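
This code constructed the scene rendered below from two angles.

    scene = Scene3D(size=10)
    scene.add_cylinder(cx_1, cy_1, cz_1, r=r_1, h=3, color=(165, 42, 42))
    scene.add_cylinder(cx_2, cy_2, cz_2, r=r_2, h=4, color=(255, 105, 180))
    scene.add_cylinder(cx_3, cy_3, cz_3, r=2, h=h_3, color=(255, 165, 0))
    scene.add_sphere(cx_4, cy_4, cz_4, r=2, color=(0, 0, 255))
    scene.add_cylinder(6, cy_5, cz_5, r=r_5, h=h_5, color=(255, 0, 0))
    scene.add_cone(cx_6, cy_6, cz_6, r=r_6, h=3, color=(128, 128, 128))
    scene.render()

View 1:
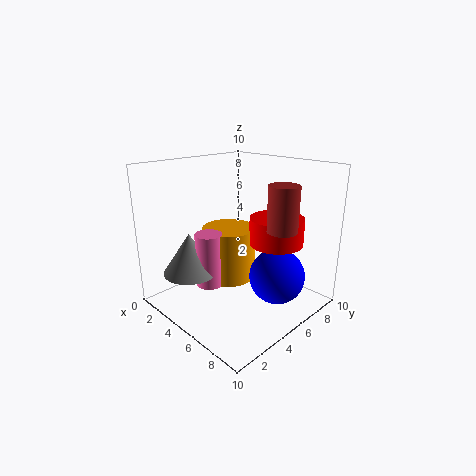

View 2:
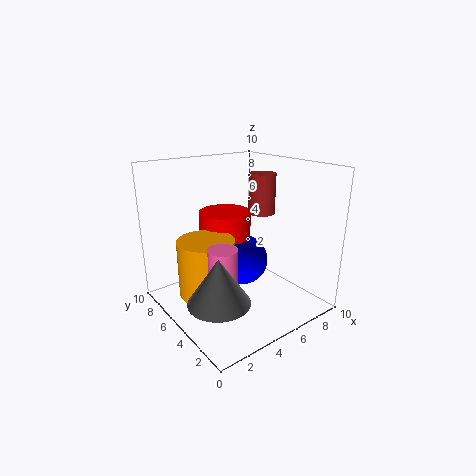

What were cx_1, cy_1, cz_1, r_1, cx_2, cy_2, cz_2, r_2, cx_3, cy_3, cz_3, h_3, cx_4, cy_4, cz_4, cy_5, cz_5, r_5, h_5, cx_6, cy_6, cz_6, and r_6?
cx_1 = 8; cy_1 = 6; cz_1 = 6; r_1 = 1; cx_2 = 3; cy_2 = 4; cz_2 = 1; r_2 = 1; cx_3 = 3; cy_3 = 6; cz_3 = 1; h_3 = 4; cx_4 = 7; cy_4 = 7; cz_4 = 2; cy_5 = 8; cz_5 = 4; r_5 = 2; h_5 = 2; cx_6 = 2; cy_6 = 3; cz_6 = 2; r_6 = 2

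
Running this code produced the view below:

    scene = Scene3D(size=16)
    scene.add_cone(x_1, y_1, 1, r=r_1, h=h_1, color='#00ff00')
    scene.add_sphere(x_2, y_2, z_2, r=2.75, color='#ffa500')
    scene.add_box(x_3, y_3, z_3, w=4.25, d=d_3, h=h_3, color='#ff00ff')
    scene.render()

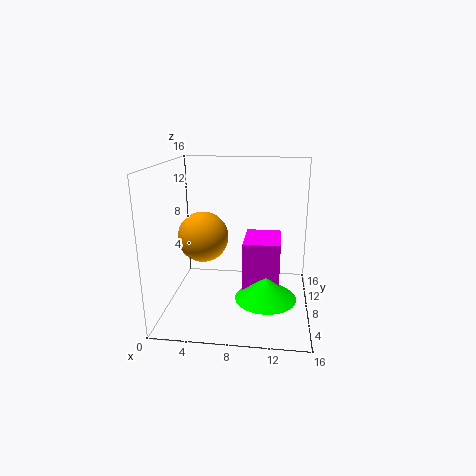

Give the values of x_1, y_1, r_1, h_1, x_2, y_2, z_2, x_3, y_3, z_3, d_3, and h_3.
x_1 = 11.25; y_1 = 7.5; r_1 = 3.5; h_1 = 2.5; x_2 = 4.25; y_2 = 7.25; z_2 = 8.25; x_3 = 8.5; y_3 = 8; z_3 = 1.5; d_3 = 5.5; h_3 = 5.75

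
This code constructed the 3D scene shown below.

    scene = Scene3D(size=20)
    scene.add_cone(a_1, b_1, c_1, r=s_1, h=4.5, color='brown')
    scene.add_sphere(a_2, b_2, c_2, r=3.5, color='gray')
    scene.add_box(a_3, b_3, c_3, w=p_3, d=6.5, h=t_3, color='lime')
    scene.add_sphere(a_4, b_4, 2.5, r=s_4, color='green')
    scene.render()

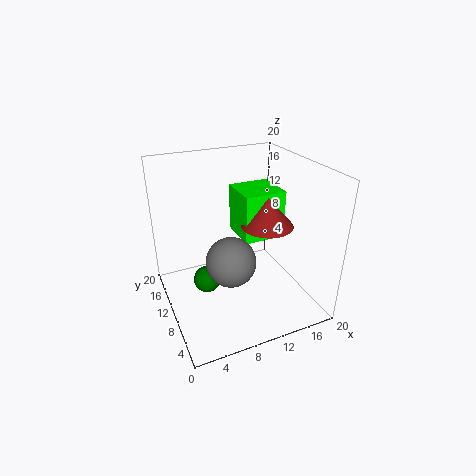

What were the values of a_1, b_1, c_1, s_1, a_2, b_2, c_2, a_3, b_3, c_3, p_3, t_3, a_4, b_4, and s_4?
a_1 = 16, b_1 = 12.5, c_1 = 9.5, s_1 = 4, a_2 = 8.5, b_2 = 9, c_2 = 7, a_3 = 12.5, b_3 = 12.5, c_3 = 7, p_3 = 6.5, t_3 = 7.5, a_4 = 6, b_4 = 12.5, s_4 = 2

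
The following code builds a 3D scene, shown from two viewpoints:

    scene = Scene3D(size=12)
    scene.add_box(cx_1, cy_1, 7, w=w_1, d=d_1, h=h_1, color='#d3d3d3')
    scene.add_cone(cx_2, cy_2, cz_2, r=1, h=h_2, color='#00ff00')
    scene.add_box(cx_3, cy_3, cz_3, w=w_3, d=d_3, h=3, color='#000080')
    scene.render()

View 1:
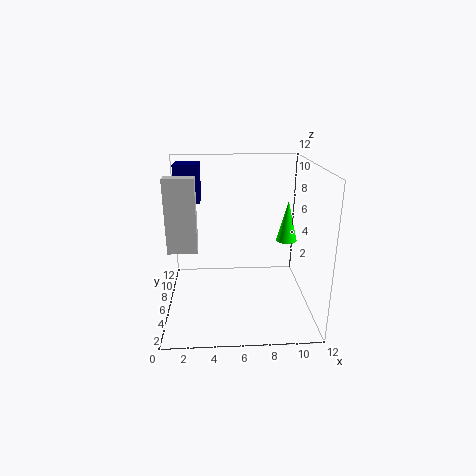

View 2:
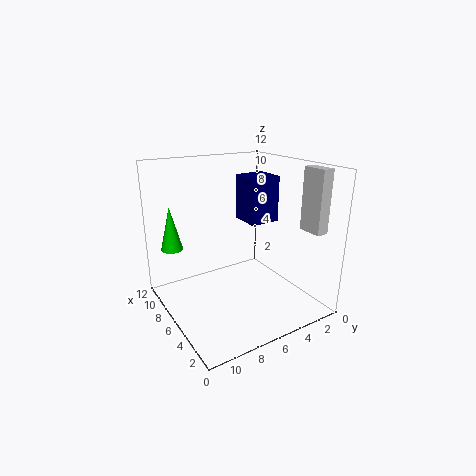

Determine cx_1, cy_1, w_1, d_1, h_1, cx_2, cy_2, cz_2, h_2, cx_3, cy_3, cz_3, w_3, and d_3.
cx_1 = 1; cy_1 = 1; w_1 = 2; d_1 = 1; h_1 = 5; cx_2 = 11; cy_2 = 10; cz_2 = 4; h_2 = 4; cx_3 = 1; cy_3 = 6; cz_3 = 9; w_3 = 2; d_3 = 2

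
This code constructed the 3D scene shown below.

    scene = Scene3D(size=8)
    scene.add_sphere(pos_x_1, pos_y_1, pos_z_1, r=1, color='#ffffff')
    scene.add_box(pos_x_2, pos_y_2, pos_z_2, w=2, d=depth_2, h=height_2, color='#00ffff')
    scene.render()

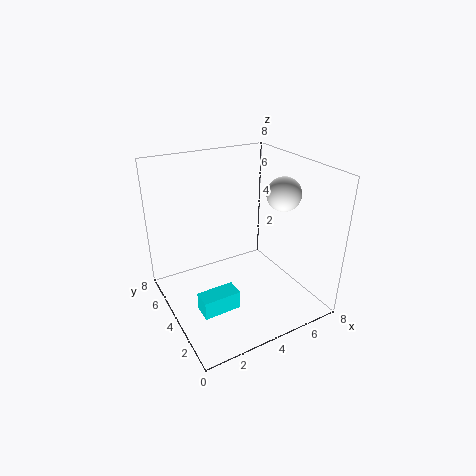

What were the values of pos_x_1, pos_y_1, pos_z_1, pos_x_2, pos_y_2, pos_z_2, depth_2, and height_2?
pos_x_1 = 7, pos_y_1 = 4, pos_z_1 = 6, pos_x_2 = 1, pos_y_2 = 2, pos_z_2 = 1, depth_2 = 1, height_2 = 1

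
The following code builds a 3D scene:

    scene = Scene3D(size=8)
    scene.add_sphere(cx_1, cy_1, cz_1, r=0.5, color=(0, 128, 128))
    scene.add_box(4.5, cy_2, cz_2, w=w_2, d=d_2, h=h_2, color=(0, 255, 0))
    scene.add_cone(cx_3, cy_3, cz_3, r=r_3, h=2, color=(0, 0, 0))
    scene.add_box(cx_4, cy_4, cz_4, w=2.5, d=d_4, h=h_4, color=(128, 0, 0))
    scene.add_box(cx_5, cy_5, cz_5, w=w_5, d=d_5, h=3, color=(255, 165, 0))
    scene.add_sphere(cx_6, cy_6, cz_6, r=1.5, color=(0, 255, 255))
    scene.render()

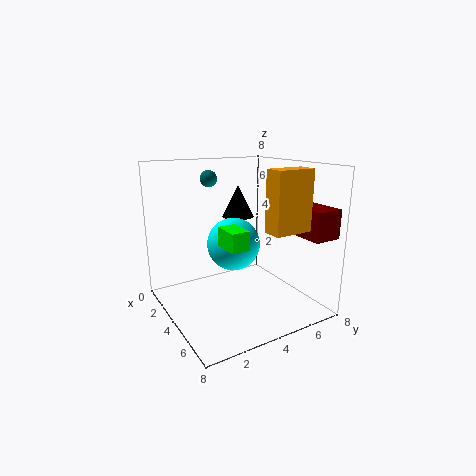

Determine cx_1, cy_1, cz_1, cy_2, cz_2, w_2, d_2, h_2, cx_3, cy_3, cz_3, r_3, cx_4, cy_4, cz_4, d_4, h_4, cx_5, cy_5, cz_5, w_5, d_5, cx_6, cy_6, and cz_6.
cx_1 = 1.5; cy_1 = 3.5; cz_1 = 7; cy_2 = 2.5; cz_2 = 4; w_2 = 1.5; d_2 = 1; h_2 = 1; cx_3 = 1.5; cy_3 = 5.5; cz_3 = 4.5; r_3 = 1; cx_4 = 5.5; cy_4 = 6; cz_4 = 4.5; d_4 = 1.5; h_4 = 1.5; cx_5 = 6.5; cy_5 = 4; cz_5 = 5; w_5 = 1; d_5 = 2; cx_6 = 3.5; cy_6 = 4; cz_6 = 3.5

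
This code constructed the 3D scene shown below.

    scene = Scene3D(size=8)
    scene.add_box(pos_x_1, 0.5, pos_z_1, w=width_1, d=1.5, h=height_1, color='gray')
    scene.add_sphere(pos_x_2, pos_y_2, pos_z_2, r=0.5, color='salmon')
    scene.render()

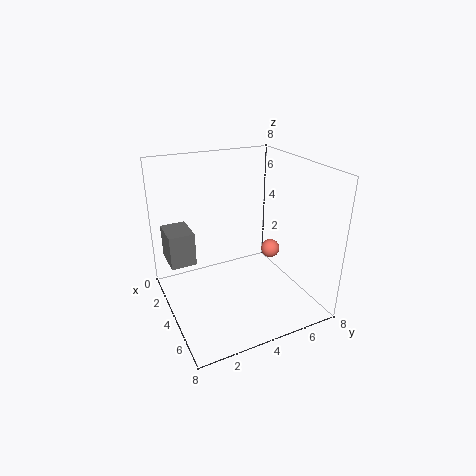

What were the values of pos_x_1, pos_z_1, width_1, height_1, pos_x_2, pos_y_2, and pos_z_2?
pos_x_1 = 0.5, pos_z_1 = 2, width_1 = 2, height_1 = 2, pos_x_2 = 5, pos_y_2 = 5.5, pos_z_2 = 3.5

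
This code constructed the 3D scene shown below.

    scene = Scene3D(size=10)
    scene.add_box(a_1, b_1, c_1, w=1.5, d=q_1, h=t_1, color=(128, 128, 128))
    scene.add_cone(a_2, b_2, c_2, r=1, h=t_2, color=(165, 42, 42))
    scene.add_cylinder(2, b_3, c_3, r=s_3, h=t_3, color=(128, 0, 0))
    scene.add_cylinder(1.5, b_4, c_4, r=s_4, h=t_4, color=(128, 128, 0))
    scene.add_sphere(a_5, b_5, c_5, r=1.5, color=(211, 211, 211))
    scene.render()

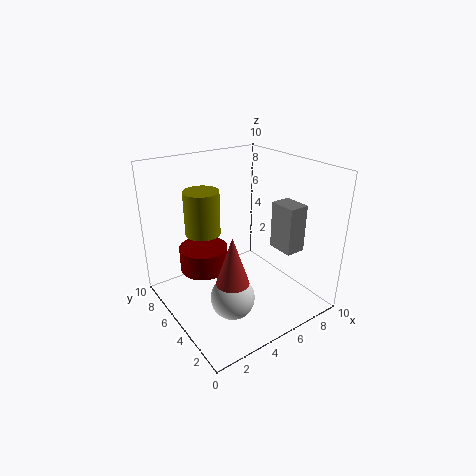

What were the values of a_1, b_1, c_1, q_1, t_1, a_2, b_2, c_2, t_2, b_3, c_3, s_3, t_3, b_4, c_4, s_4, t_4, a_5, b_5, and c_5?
a_1 = 8; b_1 = 3; c_1 = 3.5; q_1 = 2; t_1 = 3.5; a_2 = 2.5; b_2 = 2; c_2 = 4; t_2 = 3; b_3 = 4.5; c_3 = 4; s_3 = 1.5; t_3 = 1.5; b_4 = 3.5; c_4 = 7; s_4 = 1; t_4 = 2.5; a_5 = 3.5; b_5 = 3.5; c_5 = 1.5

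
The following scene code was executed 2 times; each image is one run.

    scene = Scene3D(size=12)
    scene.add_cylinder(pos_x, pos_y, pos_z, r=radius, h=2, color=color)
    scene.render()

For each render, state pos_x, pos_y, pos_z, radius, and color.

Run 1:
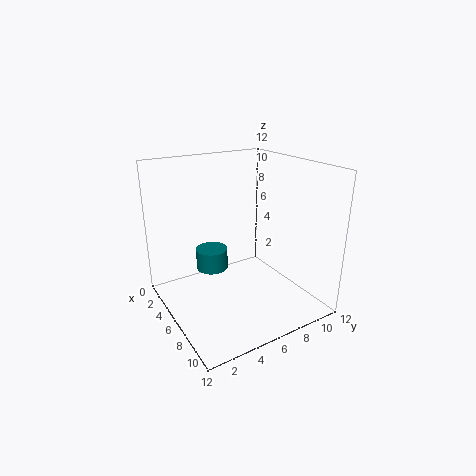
pos_x = 2
pos_y = 5.5
pos_z = 1.5
radius = 1.5
color = 'teal'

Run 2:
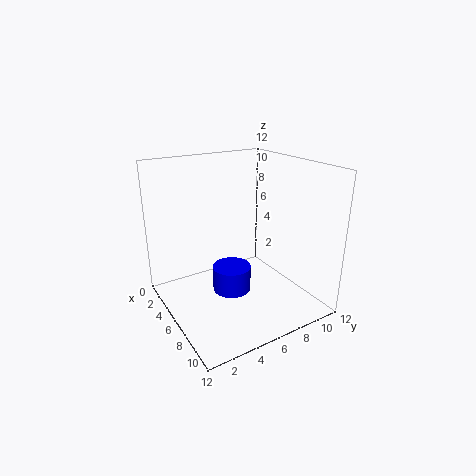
pos_x = 7.5
pos_y = 4.5
pos_z = 2.5
radius = 1.5
color = 'blue'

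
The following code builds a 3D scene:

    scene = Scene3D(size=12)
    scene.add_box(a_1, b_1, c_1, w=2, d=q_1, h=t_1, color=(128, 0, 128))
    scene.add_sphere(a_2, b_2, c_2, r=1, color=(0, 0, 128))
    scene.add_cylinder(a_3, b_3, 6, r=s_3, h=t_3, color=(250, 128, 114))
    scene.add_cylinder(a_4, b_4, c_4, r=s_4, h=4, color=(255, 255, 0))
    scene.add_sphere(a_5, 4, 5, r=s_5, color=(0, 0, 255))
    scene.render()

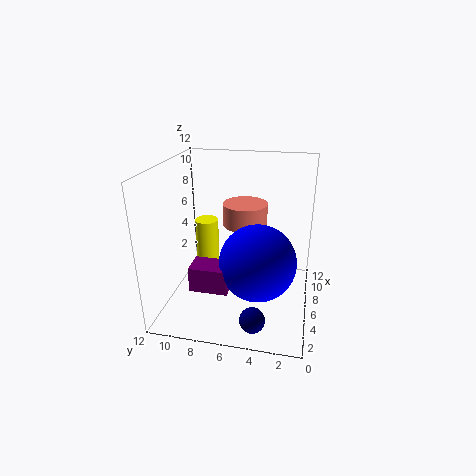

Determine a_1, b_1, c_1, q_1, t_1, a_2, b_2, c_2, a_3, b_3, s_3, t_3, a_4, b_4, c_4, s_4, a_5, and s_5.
a_1 = 2, b_1 = 6, c_1 = 3, q_1 = 3, t_1 = 2, a_2 = 2, b_2 = 4, c_2 = 1, a_3 = 9, b_3 = 6, s_3 = 2, t_3 = 2, a_4 = 7, b_4 = 9, c_4 = 3, s_4 = 1, a_5 = 4, s_5 = 3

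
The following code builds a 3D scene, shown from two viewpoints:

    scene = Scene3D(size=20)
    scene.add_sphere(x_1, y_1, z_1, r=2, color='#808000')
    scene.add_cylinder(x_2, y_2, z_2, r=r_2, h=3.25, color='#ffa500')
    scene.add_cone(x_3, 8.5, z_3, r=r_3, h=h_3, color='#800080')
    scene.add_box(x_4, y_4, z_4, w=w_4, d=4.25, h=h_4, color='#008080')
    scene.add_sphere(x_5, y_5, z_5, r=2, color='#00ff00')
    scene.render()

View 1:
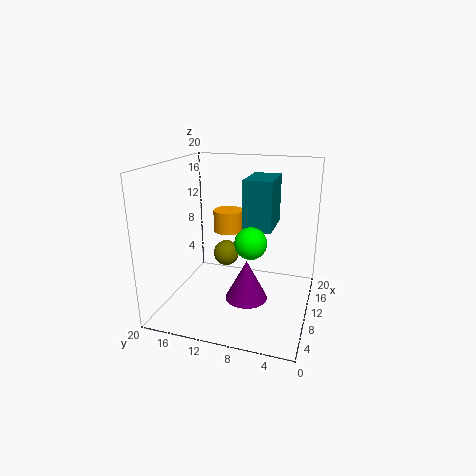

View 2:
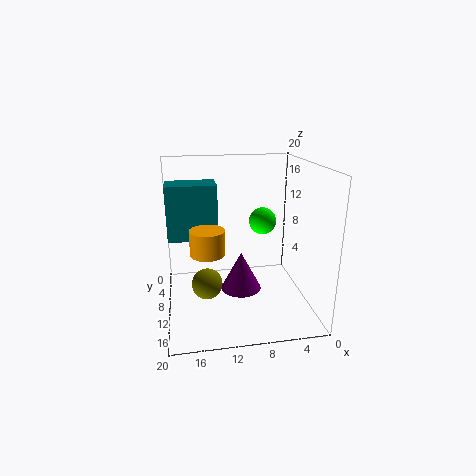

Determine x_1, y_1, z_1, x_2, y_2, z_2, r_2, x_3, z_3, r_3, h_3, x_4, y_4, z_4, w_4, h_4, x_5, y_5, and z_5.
x_1 = 14.75, y_1 = 13.5, z_1 = 5.25, x_2 = 14.5, y_2 = 13, z_2 = 9.25, r_2 = 2.25, x_3 = 9.25, z_3 = 1.25, r_3 = 3, h_3 = 5.75, x_4 = 12.75, y_4 = 6, z_4 = 10, w_4 = 6.75, h_4 = 7.5, x_5 = 5.75, y_5 = 7, z_5 = 11.25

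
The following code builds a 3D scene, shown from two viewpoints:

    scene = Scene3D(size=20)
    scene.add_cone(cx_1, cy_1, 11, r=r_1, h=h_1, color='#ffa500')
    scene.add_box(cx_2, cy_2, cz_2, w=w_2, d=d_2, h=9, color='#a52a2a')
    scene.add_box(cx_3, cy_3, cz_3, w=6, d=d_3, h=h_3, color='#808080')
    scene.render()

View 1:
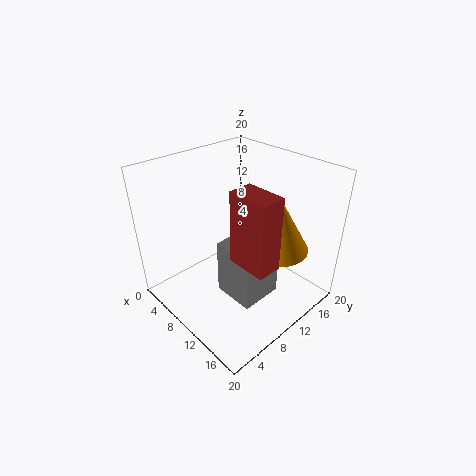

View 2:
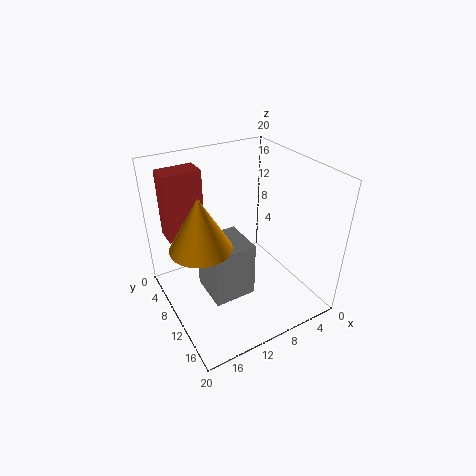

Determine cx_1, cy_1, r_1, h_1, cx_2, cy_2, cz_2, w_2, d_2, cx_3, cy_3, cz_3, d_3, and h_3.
cx_1 = 16; cy_1 = 11; r_1 = 4; h_1 = 7; cx_2 = 14; cy_2 = 5; cz_2 = 11; w_2 = 5; d_2 = 3; cx_3 = 9; cy_3 = 7; cz_3 = 2; d_3 = 6; h_3 = 8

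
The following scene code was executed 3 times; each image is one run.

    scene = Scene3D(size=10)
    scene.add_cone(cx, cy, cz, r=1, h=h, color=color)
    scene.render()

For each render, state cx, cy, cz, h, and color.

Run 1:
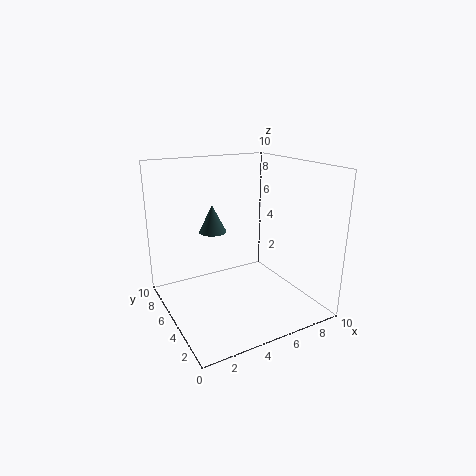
cx = 4
cy = 7
cz = 5
h = 2
color = 'darkslategray'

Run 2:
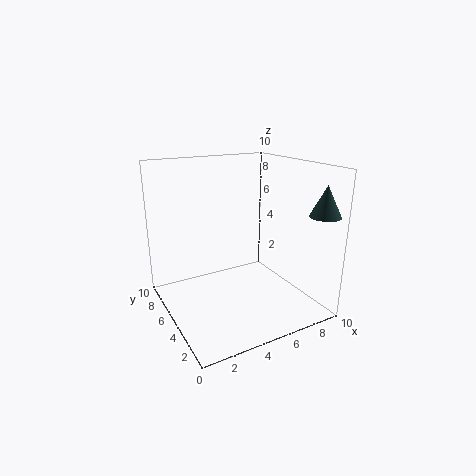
cx = 9
cy = 1
cz = 7
h = 2
color = 'darkslategray'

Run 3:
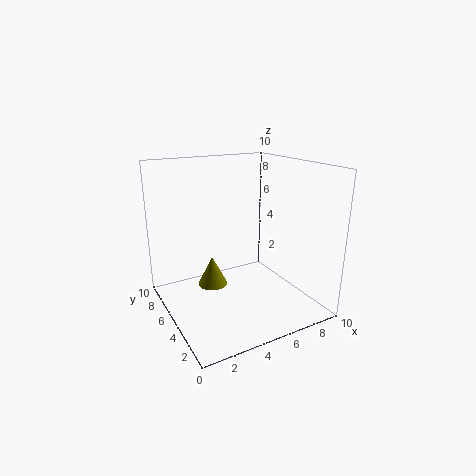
cx = 3
cy = 5
cz = 2
h = 2
color = 'olive'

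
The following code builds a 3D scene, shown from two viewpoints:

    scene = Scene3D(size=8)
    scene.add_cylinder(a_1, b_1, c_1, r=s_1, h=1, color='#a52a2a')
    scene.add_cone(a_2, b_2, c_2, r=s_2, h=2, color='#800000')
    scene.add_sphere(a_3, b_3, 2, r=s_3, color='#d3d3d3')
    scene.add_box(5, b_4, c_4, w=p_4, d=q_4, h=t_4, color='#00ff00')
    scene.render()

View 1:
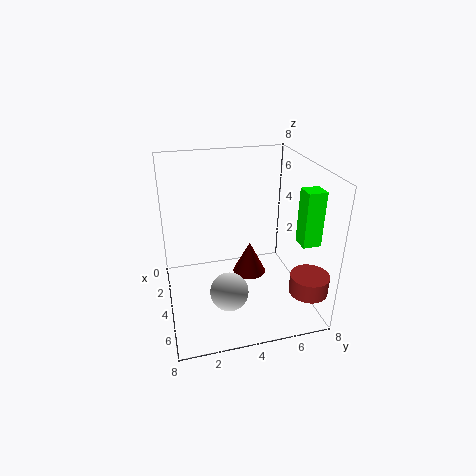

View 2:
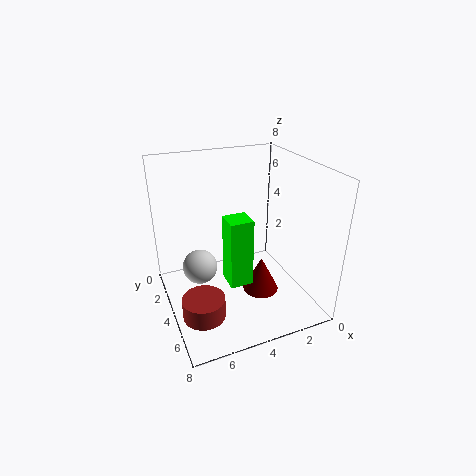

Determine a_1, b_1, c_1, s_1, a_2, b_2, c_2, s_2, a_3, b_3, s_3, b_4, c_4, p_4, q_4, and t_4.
a_1 = 7, b_1 = 7, c_1 = 2, s_1 = 1, a_2 = 3, b_2 = 5, c_2 = 1, s_2 = 1, a_3 = 6, b_3 = 3, s_3 = 1, b_4 = 7, c_4 = 4, p_4 = 1, q_4 = 1, t_4 = 3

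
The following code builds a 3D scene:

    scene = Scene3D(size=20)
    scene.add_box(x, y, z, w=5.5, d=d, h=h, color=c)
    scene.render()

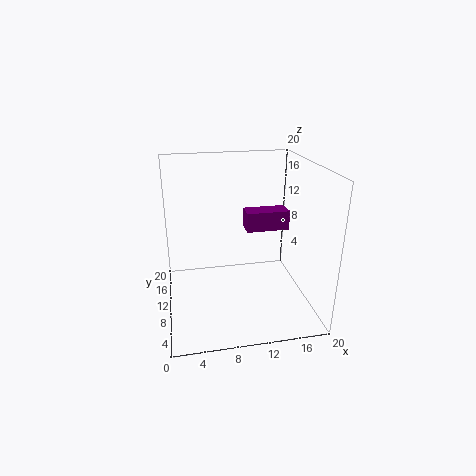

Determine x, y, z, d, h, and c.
x = 10.5, y = 6.5, z = 12.25, d = 2.5, h = 2.5, c = 'purple'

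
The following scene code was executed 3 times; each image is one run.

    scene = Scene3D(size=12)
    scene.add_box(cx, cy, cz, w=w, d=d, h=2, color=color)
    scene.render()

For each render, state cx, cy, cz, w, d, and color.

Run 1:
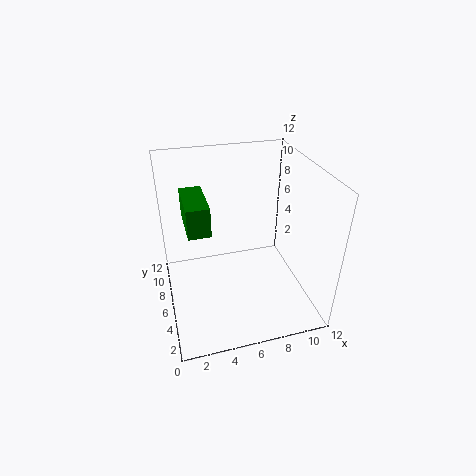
cx = 1.5; cy = 1.5; cz = 9.5; w = 1.5; d = 3.5; color = 'green'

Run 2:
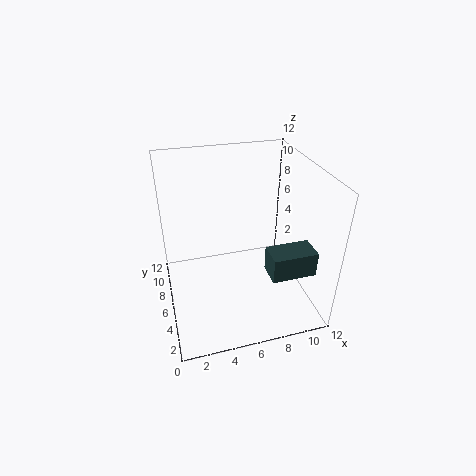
cx = 7.5; cy = 1.5; cz = 4.5; w = 3.5; d = 2; color = 'darkslategray'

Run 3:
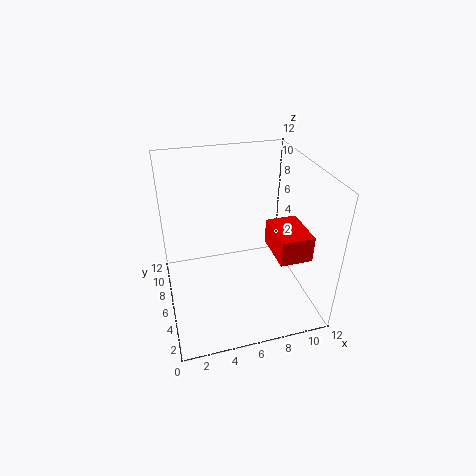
cx = 8; cy = 1.5; cz = 6; w = 2.5; d = 3.5; color = 'red'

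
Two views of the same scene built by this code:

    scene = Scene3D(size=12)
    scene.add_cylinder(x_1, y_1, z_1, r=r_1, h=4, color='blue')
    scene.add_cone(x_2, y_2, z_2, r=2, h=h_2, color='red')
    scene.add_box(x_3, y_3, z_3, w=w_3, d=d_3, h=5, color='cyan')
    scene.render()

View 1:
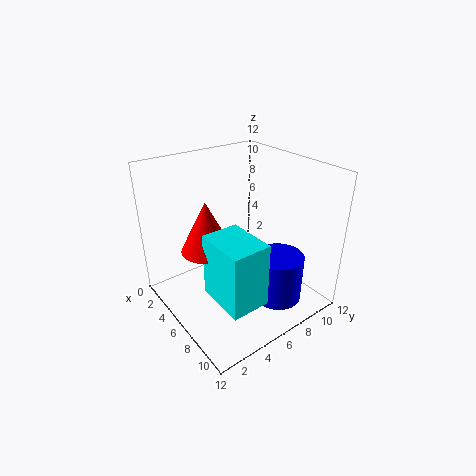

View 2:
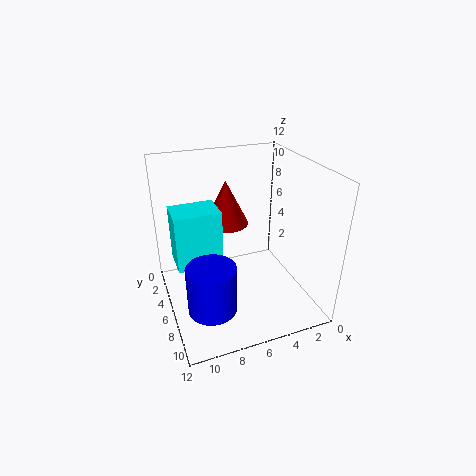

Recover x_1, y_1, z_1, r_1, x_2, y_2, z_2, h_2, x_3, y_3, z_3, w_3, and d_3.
x_1 = 9; y_1 = 8; z_1 = 1; r_1 = 2; x_2 = 6; y_2 = 3; z_2 = 6; h_2 = 4; x_3 = 7; y_3 = 2; z_3 = 3; w_3 = 4; d_3 = 3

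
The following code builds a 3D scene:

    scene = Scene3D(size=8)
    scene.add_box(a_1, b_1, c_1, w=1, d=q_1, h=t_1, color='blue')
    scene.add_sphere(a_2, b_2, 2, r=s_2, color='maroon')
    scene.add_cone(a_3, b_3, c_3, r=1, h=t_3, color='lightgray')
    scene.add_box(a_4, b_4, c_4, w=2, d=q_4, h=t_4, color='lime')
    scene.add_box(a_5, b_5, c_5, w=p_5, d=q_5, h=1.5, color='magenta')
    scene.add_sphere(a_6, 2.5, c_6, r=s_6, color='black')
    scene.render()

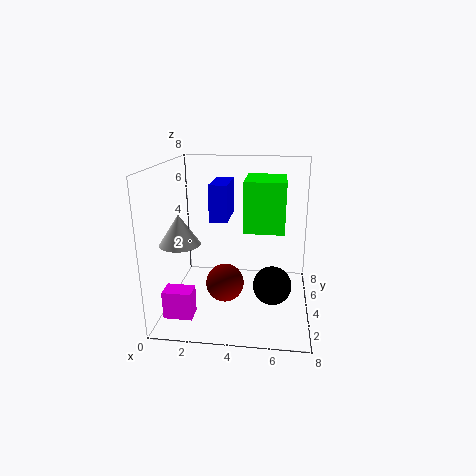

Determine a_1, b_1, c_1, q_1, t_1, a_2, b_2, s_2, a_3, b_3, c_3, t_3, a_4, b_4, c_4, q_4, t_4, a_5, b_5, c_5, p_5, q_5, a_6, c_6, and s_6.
a_1 = 2.5, b_1 = 3.5, c_1 = 5, q_1 = 2.5, t_1 = 2, a_2 = 3.5, b_2 = 2.5, s_2 = 1, a_3 = 1.5, b_3 = 1.5, c_3 = 4.5, t_3 = 1.5, a_4 = 4.5, b_4 = 2, c_4 = 5, q_4 = 2.5, t_4 = 2.5, a_5 = 0.5, b_5 = 1, c_5 = 0.5, p_5 = 1.5, q_5 = 1, a_6 = 6, c_6 = 2, s_6 = 1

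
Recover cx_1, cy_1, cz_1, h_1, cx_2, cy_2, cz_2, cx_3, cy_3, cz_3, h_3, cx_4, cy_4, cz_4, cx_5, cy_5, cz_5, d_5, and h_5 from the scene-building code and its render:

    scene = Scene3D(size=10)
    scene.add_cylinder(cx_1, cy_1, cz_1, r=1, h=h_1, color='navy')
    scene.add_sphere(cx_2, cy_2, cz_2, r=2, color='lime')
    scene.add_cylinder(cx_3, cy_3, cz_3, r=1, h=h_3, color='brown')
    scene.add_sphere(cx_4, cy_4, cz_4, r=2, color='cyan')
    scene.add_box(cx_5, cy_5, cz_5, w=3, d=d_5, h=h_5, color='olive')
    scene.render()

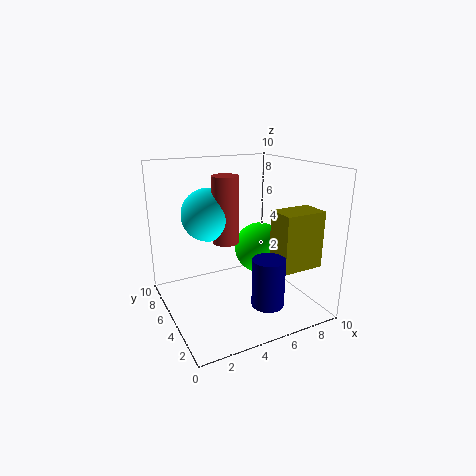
cx_1 = 5; cy_1 = 1; cz_1 = 2; h_1 = 3; cx_2 = 8; cy_2 = 7; cz_2 = 3; cx_3 = 5; cy_3 = 7; cz_3 = 4; h_3 = 5; cx_4 = 4; cy_4 = 8; cz_4 = 6; cx_5 = 7; cy_5 = 2; cz_5 = 3; d_5 = 2; h_5 = 4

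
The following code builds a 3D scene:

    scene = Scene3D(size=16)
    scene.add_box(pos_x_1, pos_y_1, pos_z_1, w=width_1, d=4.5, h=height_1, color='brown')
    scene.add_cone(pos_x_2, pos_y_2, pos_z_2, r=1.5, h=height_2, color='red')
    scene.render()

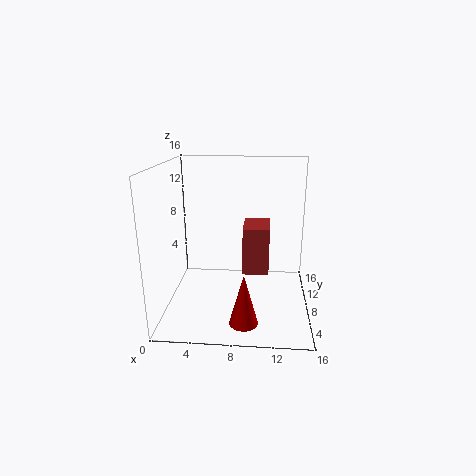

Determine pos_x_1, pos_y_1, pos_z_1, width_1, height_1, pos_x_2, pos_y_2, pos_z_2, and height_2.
pos_x_1 = 8.5, pos_y_1 = 8, pos_z_1 = 3.5, width_1 = 3, height_1 = 5.5, pos_x_2 = 9, pos_y_2 = 3, pos_z_2 = 0.5, height_2 = 5.5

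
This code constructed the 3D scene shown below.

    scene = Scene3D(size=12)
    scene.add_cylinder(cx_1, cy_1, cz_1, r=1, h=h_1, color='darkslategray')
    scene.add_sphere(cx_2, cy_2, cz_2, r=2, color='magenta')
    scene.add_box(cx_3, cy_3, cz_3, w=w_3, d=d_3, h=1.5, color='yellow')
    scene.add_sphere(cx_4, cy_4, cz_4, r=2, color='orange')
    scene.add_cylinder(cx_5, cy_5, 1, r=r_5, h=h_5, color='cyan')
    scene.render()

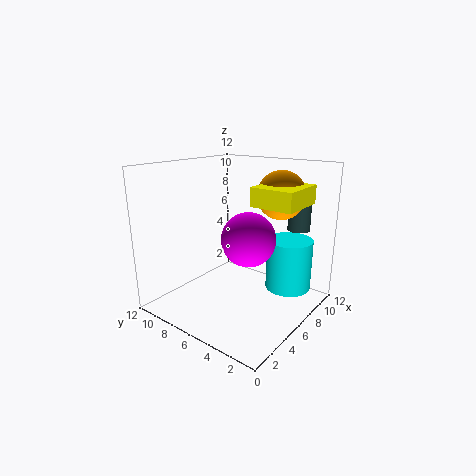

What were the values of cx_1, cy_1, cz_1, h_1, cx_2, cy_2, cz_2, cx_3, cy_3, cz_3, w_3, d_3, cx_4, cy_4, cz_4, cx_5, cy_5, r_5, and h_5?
cx_1 = 11
cy_1 = 3
cz_1 = 6
h_1 = 3
cx_2 = 4
cy_2 = 3.5
cz_2 = 7
cx_3 = 5.5
cy_3 = 1
cz_3 = 9
w_3 = 4
d_3 = 3.5
cx_4 = 8.5
cy_4 = 3.5
cz_4 = 9.5
cx_5 = 9.5
cy_5 = 3
r_5 = 2
h_5 = 4.5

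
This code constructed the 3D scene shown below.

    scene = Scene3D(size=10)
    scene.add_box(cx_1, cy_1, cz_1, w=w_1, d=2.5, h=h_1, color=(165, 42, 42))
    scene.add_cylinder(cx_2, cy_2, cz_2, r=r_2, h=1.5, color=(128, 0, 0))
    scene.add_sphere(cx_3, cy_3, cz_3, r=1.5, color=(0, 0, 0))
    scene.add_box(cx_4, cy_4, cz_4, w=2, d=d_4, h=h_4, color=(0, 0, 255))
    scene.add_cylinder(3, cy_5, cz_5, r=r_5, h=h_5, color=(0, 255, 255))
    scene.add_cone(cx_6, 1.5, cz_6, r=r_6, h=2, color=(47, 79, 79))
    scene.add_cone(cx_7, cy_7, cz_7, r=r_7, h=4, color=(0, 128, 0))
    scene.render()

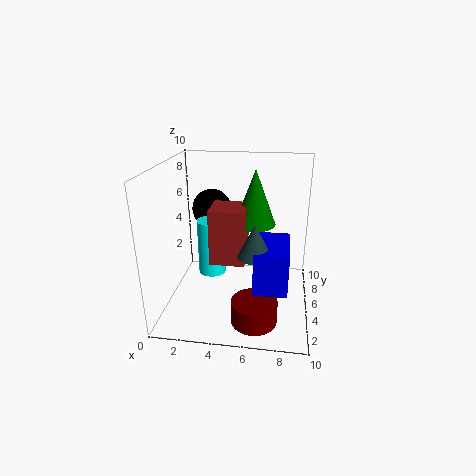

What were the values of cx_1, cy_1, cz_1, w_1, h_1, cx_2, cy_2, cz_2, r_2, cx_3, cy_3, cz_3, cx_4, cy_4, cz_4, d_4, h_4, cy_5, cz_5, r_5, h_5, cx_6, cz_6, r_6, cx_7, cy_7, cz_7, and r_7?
cx_1 = 3, cy_1 = 4.5, cz_1 = 3, w_1 = 2.5, h_1 = 4, cx_2 = 6.5, cy_2 = 2, cz_2 = 0.5, r_2 = 1.5, cx_3 = 2.5, cy_3 = 8, cz_3 = 6, cx_4 = 6.5, cy_4 = 0.5, cz_4 = 3.5, d_4 = 3.5, h_4 = 2.5, cy_5 = 5.5, cz_5 = 2, r_5 = 1, h_5 = 4, cx_6 = 6.5, cz_6 = 5.5, r_6 = 1, cx_7 = 6, cy_7 = 6.5, cz_7 = 5.5, r_7 = 1.5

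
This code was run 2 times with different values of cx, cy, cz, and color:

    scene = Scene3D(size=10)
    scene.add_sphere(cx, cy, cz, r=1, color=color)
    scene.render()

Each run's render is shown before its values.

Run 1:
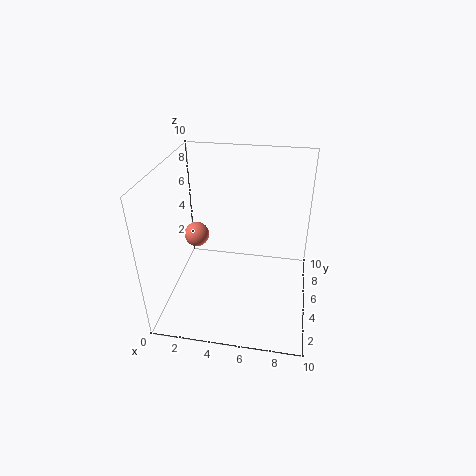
cx = 1; cy = 8; cz = 3; color = 'salmon'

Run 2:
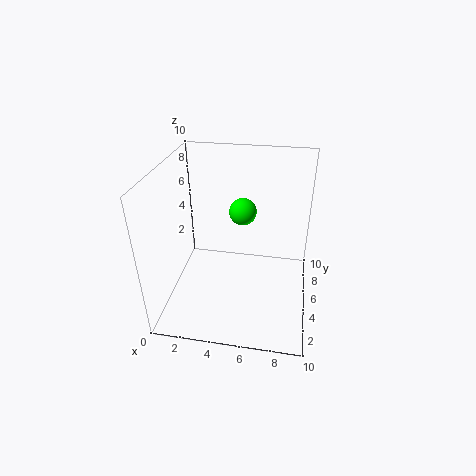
cx = 5; cy = 7; cz = 6; color = 'lime'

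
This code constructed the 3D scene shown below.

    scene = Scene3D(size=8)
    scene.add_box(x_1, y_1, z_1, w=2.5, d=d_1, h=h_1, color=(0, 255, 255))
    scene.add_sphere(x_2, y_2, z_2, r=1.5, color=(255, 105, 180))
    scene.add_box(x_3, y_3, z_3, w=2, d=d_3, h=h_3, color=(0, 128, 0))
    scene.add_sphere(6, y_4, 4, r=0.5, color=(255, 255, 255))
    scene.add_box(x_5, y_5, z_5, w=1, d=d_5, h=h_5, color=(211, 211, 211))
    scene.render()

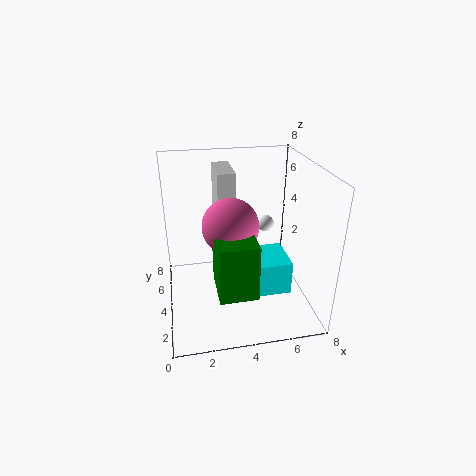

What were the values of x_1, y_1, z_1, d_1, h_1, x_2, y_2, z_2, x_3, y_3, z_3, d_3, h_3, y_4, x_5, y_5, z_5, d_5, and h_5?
x_1 = 4.5, y_1 = 3, z_1 = 0.5, d_1 = 2.5, h_1 = 2, x_2 = 3.5, y_2 = 3.5, z_2 = 5, x_3 = 2.5, y_3 = 1, z_3 = 2, d_3 = 2.5, h_3 = 3, y_4 = 5.5, x_5 = 3, y_5 = 4.5, z_5 = 4.5, d_5 = 2.5, h_5 = 3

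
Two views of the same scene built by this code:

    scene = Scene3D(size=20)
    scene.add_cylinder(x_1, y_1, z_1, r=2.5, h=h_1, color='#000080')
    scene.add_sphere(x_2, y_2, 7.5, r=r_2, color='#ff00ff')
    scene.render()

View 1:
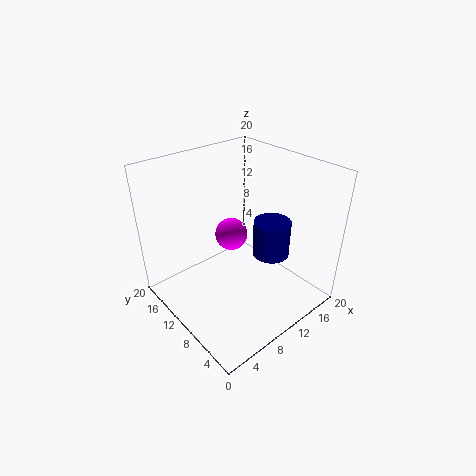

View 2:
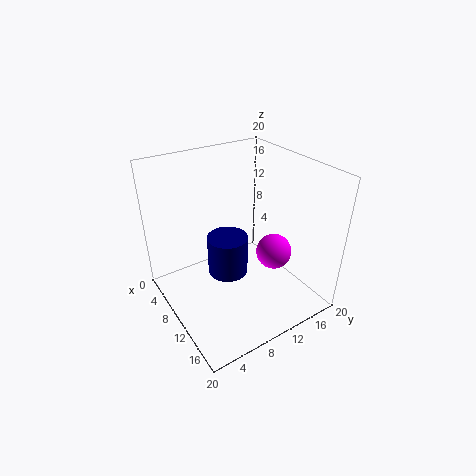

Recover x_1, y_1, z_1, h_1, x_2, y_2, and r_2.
x_1 = 13
y_1 = 6.5
z_1 = 8
h_1 = 5
x_2 = 12.5
y_2 = 14.5
r_2 = 2.5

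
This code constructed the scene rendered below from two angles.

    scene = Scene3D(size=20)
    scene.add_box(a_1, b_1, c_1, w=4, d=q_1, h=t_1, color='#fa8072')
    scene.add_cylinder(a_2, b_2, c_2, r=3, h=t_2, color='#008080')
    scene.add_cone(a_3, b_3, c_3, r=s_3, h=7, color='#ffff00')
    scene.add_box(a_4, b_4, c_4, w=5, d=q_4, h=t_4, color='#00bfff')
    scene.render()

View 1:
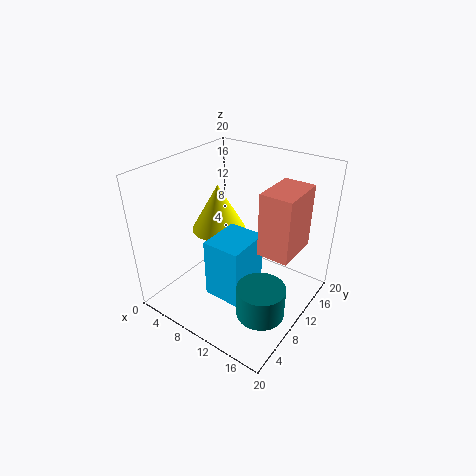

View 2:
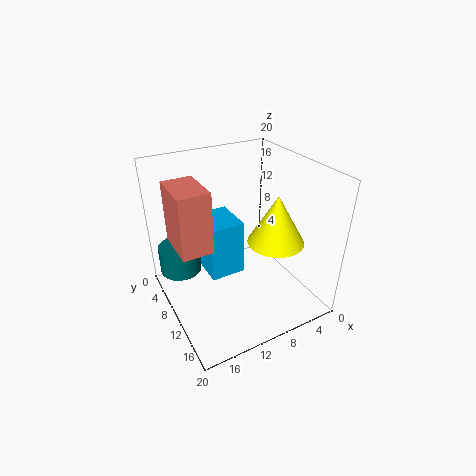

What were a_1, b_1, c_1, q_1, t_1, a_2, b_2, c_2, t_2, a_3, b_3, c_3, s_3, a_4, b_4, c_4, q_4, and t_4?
a_1 = 15
b_1 = 7
c_1 = 11
q_1 = 6
t_1 = 8
a_2 = 17
b_2 = 5
c_2 = 4
t_2 = 4
a_3 = 5
b_3 = 12
c_3 = 9
s_3 = 4
a_4 = 9
b_4 = 4
c_4 = 4
q_4 = 6
t_4 = 8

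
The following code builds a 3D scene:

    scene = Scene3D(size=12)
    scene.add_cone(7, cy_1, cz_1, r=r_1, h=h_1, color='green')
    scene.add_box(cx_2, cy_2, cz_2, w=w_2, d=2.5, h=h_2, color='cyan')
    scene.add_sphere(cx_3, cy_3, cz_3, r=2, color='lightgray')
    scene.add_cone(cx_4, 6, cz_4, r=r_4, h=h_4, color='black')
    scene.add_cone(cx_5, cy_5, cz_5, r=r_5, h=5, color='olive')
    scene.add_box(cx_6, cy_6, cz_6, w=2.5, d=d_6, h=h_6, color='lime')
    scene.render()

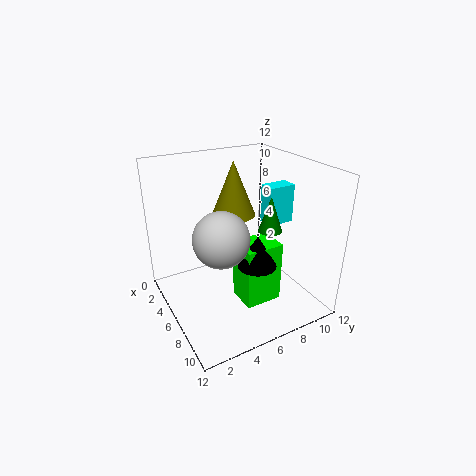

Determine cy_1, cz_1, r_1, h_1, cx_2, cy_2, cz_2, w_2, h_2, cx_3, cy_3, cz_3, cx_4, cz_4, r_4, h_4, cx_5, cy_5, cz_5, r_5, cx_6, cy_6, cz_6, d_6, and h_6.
cy_1 = 8.5, cz_1 = 6.5, r_1 = 1, h_1 = 3, cx_2 = 4, cy_2 = 9.5, cz_2 = 6, w_2 = 1.5, h_2 = 3.5, cx_3 = 9, cy_3 = 3, cz_3 = 8, cx_4 = 9, cz_4 = 5, r_4 = 1.5, h_4 = 2.5, cx_5 = 2.5, cy_5 = 7.5, cz_5 = 6.5, r_5 = 2, cx_6 = 7, cy_6 = 5, cz_6 = 1.5, d_6 = 3, h_6 = 5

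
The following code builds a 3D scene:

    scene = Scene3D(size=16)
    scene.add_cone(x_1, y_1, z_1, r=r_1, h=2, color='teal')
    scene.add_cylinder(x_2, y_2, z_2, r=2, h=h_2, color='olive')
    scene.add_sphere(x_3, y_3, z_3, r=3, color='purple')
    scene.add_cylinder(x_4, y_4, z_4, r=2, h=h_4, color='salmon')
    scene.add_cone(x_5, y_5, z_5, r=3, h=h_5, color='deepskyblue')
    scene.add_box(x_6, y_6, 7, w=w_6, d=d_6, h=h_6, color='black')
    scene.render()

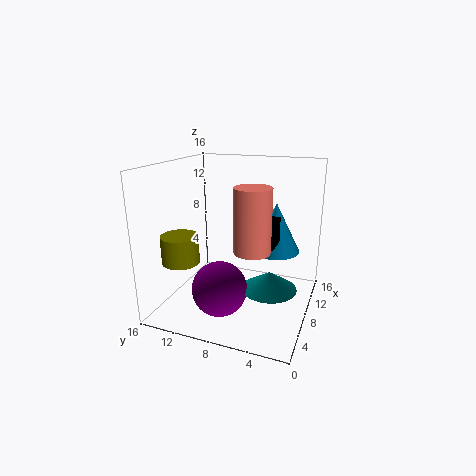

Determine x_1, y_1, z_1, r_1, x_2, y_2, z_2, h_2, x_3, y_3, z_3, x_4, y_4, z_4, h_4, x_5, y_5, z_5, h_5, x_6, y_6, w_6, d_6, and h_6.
x_1 = 7, y_1 = 4, z_1 = 3, r_1 = 3, x_2 = 4, y_2 = 13, z_2 = 6, h_2 = 3, x_3 = 5, y_3 = 9, z_3 = 3, x_4 = 7, y_4 = 6, z_4 = 7, h_4 = 7, x_5 = 13, y_5 = 5, z_5 = 5, h_5 = 6, x_6 = 8, y_6 = 4, w_6 = 3, d_6 = 2, h_6 = 3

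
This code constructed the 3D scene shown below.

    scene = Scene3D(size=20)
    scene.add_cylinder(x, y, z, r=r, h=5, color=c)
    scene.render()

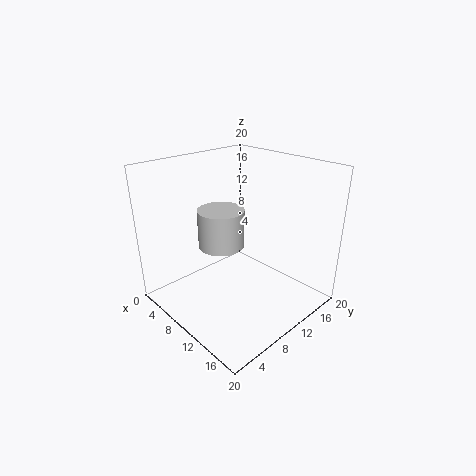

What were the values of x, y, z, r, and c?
x = 10; y = 7; z = 10; r = 3; c = 'lightgray'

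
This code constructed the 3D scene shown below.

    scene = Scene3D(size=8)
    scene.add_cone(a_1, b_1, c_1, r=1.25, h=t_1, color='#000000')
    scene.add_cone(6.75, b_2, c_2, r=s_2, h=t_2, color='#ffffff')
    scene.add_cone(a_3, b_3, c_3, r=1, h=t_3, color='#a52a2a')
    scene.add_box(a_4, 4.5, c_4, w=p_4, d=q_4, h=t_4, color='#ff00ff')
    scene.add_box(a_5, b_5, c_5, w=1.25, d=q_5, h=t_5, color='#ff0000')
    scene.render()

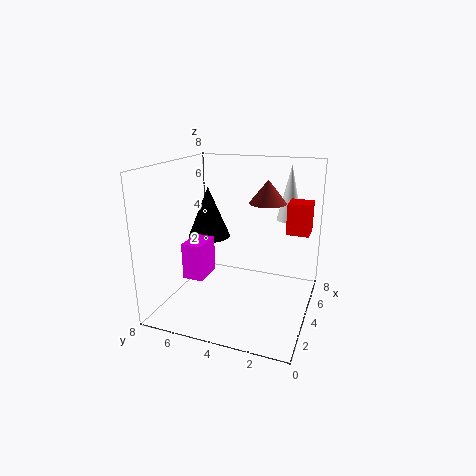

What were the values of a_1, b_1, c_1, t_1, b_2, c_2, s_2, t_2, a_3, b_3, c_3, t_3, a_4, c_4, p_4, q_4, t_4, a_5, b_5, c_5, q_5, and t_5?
a_1 = 5; b_1 = 6.25; c_1 = 3.5; t_1 = 3; b_2 = 1.75; c_2 = 4.5; s_2 = 0.75; t_2 = 3.25; a_3 = 4.5; b_3 = 2.5; c_3 = 6; t_3 = 1.25; a_4 = 0.5; c_4 = 3; p_4 = 1.5; q_4 = 1; t_4 = 1.75; a_5 = 4.75; b_5 = 0.25; c_5 = 4.25; q_5 = 1.25; t_5 = 1.75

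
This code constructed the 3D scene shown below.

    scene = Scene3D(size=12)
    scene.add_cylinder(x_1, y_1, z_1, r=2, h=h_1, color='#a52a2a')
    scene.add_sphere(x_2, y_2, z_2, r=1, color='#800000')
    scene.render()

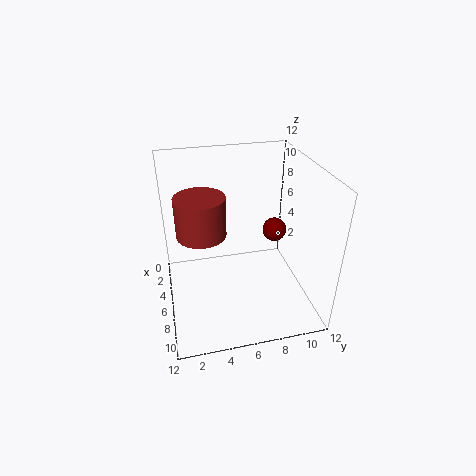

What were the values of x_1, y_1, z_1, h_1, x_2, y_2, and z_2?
x_1 = 6
y_1 = 3
z_1 = 6.75
h_1 = 3.25
x_2 = 5.75
y_2 = 9.25
z_2 = 6.25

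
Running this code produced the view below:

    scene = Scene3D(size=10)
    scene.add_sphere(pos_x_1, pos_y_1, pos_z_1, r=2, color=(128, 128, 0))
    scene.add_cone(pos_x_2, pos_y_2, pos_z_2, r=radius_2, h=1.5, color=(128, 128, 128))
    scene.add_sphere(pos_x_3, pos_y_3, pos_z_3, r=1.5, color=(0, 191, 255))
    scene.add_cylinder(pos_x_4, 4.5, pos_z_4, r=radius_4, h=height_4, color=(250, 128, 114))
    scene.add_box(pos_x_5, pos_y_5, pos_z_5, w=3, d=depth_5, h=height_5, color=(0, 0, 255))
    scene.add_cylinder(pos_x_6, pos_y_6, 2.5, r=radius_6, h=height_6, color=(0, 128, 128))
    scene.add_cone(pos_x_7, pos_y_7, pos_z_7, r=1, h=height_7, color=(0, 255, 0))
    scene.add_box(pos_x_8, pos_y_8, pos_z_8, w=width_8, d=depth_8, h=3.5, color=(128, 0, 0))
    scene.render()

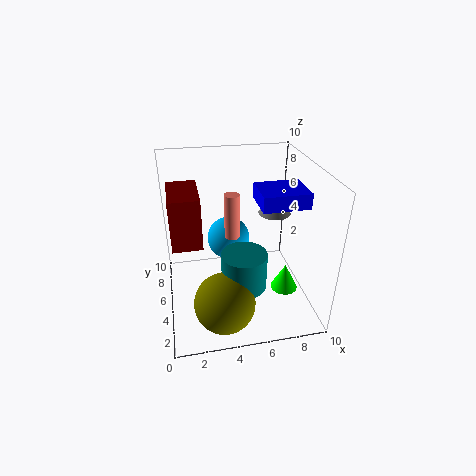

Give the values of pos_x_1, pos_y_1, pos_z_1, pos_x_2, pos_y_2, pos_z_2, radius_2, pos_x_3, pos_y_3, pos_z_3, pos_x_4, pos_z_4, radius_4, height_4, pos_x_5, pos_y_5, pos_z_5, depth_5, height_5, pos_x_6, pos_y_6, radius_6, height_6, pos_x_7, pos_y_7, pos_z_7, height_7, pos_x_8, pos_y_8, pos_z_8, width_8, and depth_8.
pos_x_1 = 3.5
pos_y_1 = 2
pos_z_1 = 2
pos_x_2 = 7
pos_y_2 = 3.5
pos_z_2 = 7.5
radius_2 = 1
pos_x_3 = 4.5
pos_y_3 = 6
pos_z_3 = 4.5
pos_x_4 = 4.5
pos_z_4 = 5.5
radius_4 = 0.5
height_4 = 3
pos_x_5 = 6
pos_y_5 = 2.5
pos_z_5 = 8
depth_5 = 2.5
height_5 = 1
pos_x_6 = 5
pos_y_6 = 3
radius_6 = 1.5
height_6 = 2.5
pos_x_7 = 8.5
pos_y_7 = 4.5
pos_z_7 = 0.5
height_7 = 2
pos_x_8 = 0.5
pos_y_8 = 4
pos_z_8 = 5
width_8 = 2
depth_8 = 3.5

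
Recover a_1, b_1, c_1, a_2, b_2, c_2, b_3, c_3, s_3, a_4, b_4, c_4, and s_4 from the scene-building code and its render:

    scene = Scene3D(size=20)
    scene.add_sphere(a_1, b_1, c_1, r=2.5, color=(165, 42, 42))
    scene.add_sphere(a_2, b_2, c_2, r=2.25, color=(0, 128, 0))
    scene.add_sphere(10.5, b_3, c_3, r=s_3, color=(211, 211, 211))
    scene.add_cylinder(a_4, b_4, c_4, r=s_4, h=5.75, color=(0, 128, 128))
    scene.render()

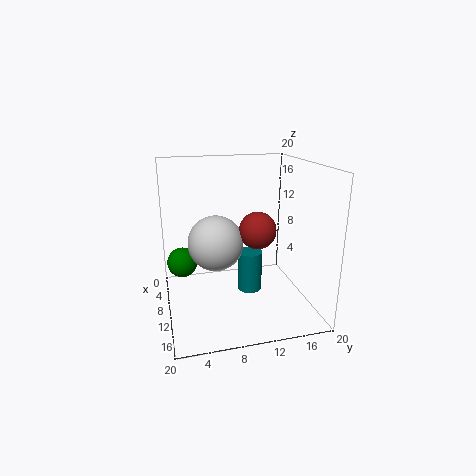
a_1 = 11.75
b_1 = 12.25
c_1 = 11.5
a_2 = 5.25
b_2 = 2.5
c_2 = 5
b_3 = 6.75
c_3 = 9.75
s_3 = 3.75
a_4 = 10
b_4 = 11.75
c_4 = 2
s_4 = 1.75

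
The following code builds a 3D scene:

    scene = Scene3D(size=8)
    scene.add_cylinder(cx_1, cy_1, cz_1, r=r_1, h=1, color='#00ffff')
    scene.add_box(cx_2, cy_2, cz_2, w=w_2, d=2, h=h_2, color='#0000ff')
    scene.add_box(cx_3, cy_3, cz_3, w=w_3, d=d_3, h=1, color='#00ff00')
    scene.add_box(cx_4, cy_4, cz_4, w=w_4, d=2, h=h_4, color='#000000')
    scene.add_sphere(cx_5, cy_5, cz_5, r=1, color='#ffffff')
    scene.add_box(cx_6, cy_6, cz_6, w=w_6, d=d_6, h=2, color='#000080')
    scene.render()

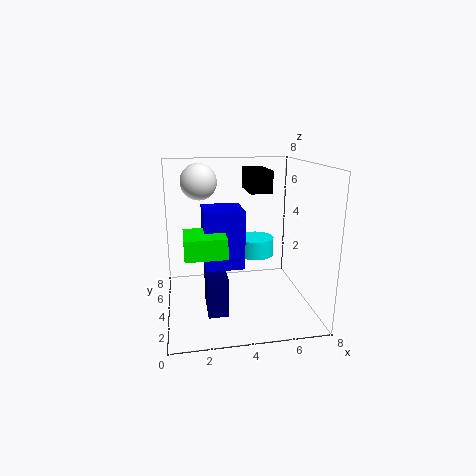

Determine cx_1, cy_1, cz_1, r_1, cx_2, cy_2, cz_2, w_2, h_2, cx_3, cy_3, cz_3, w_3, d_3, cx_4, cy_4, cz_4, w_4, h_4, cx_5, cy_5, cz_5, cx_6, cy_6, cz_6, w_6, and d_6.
cx_1 = 5
cy_1 = 4
cz_1 = 3
r_1 = 1
cx_2 = 2
cy_2 = 2
cz_2 = 3
w_2 = 2
h_2 = 3
cx_3 = 1
cy_3 = 1
cz_3 = 4
w_3 = 2
d_3 = 2
cx_4 = 4
cy_4 = 1
cz_4 = 7
w_4 = 1
h_4 = 1
cx_5 = 2
cy_5 = 5
cz_5 = 7
cx_6 = 2
cy_6 = 1
cz_6 = 1
w_6 = 1
d_6 = 2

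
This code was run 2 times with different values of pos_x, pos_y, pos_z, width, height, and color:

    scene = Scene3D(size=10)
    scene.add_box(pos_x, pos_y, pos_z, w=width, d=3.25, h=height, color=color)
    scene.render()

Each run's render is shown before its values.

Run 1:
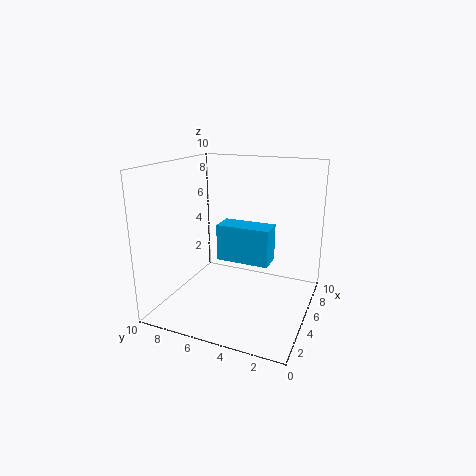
pos_x = 2.25; pos_y = 2; pos_z = 4.5; width = 1.5; height = 2.25; color = 'deepskyblue'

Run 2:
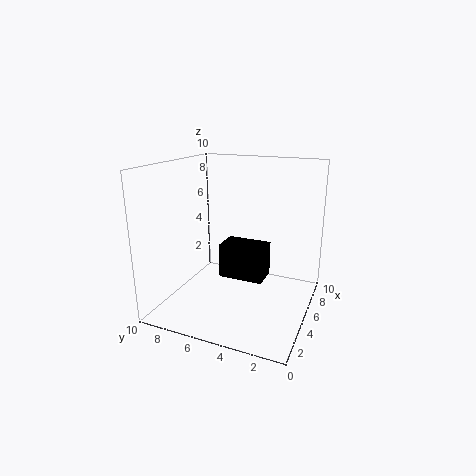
pos_x = 5; pos_y = 3.25; pos_z = 1.75; width = 2; height = 2.5; color = 'black'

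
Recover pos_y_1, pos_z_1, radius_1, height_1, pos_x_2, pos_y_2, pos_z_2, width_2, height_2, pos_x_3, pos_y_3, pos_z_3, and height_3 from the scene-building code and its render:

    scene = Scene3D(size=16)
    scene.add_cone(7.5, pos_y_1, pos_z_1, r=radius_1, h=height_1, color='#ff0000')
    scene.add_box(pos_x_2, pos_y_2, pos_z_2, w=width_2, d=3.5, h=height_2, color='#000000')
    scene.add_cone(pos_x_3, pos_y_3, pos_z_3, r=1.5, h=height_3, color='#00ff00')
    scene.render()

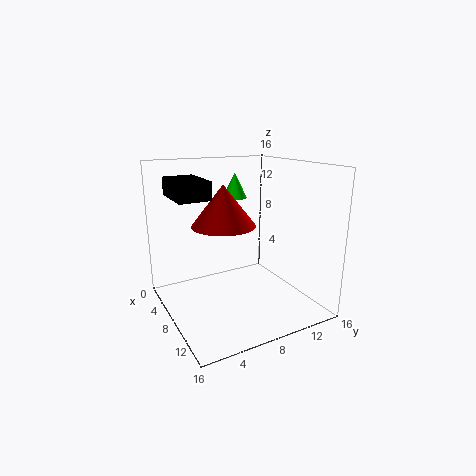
pos_y_1 = 6.5, pos_z_1 = 9.5, radius_1 = 3.5, height_1 = 4.5, pos_x_2 = 2.5, pos_y_2 = 1.5, pos_z_2 = 12.5, width_2 = 5.5, height_2 = 2, pos_x_3 = 3.5, pos_y_3 = 10, pos_z_3 = 11.5, height_3 = 3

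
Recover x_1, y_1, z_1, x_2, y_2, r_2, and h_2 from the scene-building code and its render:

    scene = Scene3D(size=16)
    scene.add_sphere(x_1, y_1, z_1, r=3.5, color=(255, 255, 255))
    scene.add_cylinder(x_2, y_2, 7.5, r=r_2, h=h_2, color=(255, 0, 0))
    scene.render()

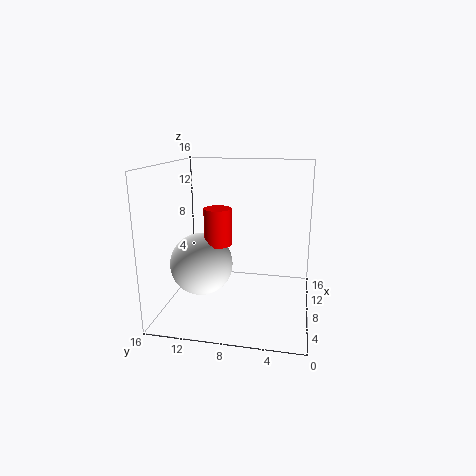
x_1 = 7, y_1 = 12, z_1 = 5, x_2 = 7, y_2 = 10, r_2 = 1.5, h_2 = 4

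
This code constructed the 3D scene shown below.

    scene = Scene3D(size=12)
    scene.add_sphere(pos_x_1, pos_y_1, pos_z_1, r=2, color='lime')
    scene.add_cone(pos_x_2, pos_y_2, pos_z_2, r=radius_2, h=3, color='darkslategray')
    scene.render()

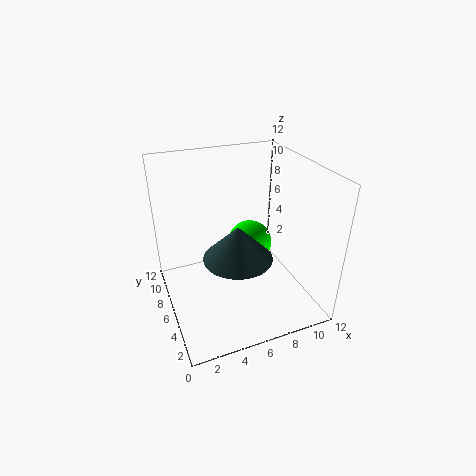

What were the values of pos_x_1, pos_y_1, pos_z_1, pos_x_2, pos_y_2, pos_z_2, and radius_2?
pos_x_1 = 8; pos_y_1 = 8; pos_z_1 = 4; pos_x_2 = 6; pos_y_2 = 6; pos_z_2 = 4; radius_2 = 3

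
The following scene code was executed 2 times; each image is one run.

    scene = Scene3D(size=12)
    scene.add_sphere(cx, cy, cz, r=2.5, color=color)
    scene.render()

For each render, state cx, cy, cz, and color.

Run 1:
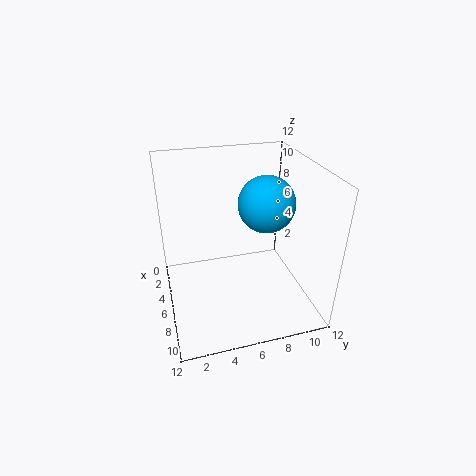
cx = 4.5
cy = 9
cz = 8
color = 'deepskyblue'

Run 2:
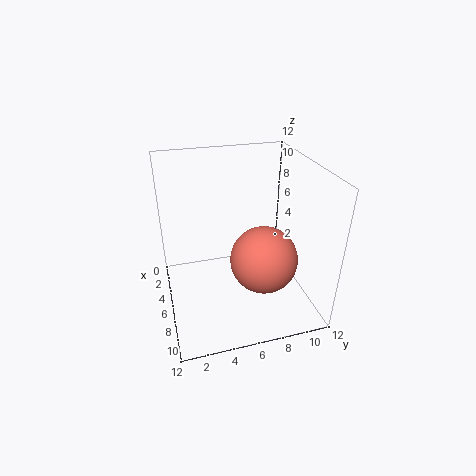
cx = 9.5
cy = 7
cz = 6
color = 'salmon'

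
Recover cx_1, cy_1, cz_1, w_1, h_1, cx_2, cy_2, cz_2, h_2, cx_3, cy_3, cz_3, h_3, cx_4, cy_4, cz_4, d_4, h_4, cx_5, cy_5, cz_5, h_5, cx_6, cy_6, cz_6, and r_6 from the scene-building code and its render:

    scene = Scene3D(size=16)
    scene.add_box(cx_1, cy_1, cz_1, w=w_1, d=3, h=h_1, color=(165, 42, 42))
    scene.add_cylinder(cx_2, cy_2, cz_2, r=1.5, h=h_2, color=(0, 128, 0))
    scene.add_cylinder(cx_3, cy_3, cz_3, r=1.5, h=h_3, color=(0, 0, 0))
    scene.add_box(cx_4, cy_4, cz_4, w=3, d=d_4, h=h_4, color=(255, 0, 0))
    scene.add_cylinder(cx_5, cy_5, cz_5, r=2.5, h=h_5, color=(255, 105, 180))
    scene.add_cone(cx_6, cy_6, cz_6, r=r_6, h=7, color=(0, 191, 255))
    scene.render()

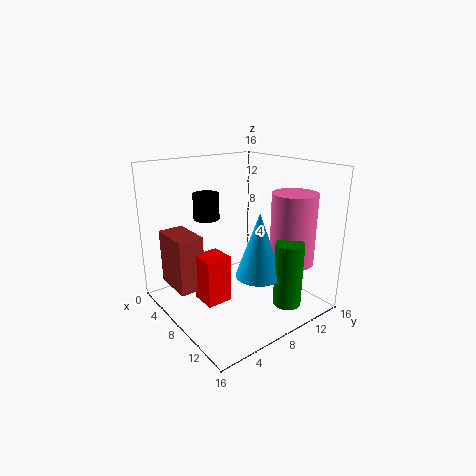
cx_1 = 0.5
cy_1 = 2
cz_1 = 1.5
w_1 = 5
h_1 = 6.5
cx_2 = 13.5
cy_2 = 10.5
cz_2 = 1.5
h_2 = 7
cx_3 = 4
cy_3 = 6.5
cz_3 = 9.5
h_3 = 3
cx_4 = 5
cy_4 = 4
cz_4 = 0.5
d_4 = 3
h_4 = 5.5
cx_5 = 11.5
cy_5 = 13
cz_5 = 5
h_5 = 8
cx_6 = 11
cy_6 = 8.5
cz_6 = 4.5
r_6 = 2.5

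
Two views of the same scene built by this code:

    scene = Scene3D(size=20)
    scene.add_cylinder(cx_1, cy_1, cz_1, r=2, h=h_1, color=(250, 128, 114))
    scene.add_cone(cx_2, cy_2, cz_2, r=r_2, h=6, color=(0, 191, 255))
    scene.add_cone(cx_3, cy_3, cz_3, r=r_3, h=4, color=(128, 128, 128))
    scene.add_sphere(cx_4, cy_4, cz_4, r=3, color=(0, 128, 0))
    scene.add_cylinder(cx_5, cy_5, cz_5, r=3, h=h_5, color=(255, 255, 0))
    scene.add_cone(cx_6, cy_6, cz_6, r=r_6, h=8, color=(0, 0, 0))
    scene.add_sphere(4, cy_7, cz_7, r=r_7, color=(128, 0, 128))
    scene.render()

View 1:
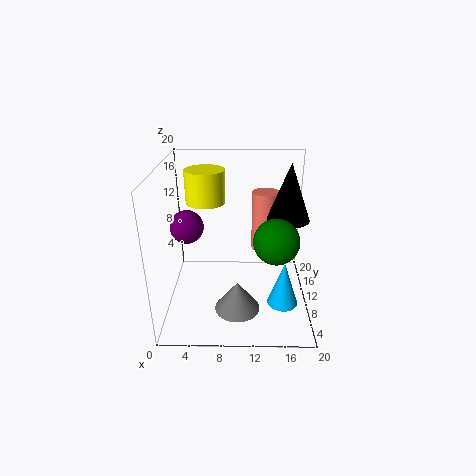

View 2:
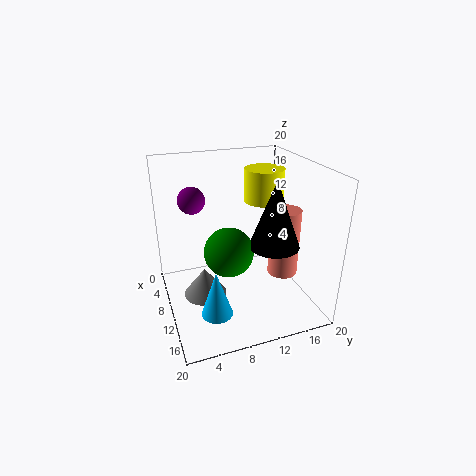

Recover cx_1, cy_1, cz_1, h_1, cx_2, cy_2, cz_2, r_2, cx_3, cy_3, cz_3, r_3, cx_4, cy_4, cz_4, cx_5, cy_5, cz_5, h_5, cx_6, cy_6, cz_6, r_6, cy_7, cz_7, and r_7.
cx_1 = 14; cy_1 = 15; cz_1 = 6; h_1 = 9; cx_2 = 16; cy_2 = 5; cz_2 = 3; r_2 = 2; cx_3 = 10; cy_3 = 5; cz_3 = 2; r_3 = 3; cx_4 = 15; cy_4 = 7; cz_4 = 11; cx_5 = 5; cy_5 = 16; cz_5 = 13; h_5 = 5; cx_6 = 17; cy_6 = 12; cz_6 = 12; r_6 = 3; cy_7 = 5; cz_7 = 14; r_7 = 2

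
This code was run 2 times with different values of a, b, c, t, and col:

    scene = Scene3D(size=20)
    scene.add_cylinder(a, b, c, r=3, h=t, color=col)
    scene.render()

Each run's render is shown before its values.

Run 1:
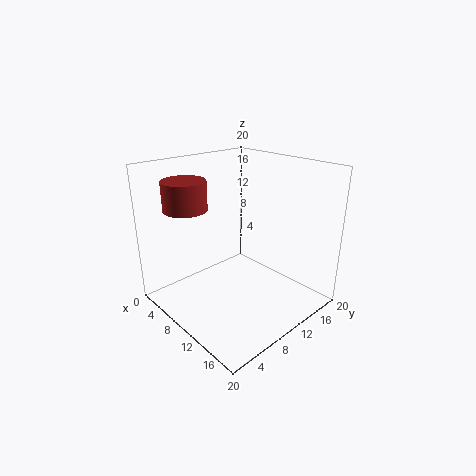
a = 5
b = 5
c = 14
t = 4
col = 'brown'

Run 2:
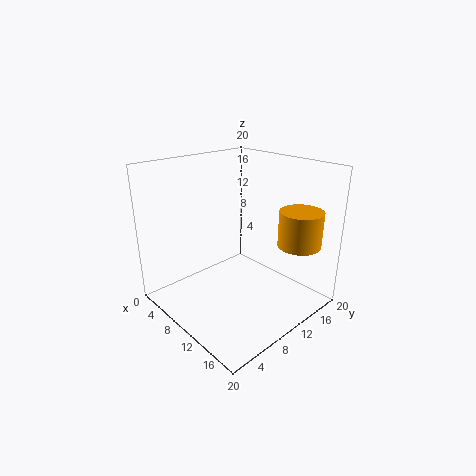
a = 16
b = 16
c = 9
t = 5
col = 'orange'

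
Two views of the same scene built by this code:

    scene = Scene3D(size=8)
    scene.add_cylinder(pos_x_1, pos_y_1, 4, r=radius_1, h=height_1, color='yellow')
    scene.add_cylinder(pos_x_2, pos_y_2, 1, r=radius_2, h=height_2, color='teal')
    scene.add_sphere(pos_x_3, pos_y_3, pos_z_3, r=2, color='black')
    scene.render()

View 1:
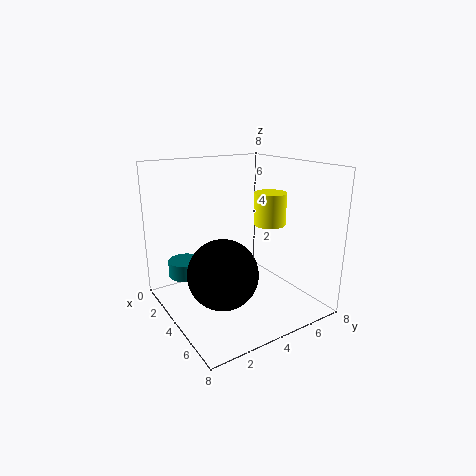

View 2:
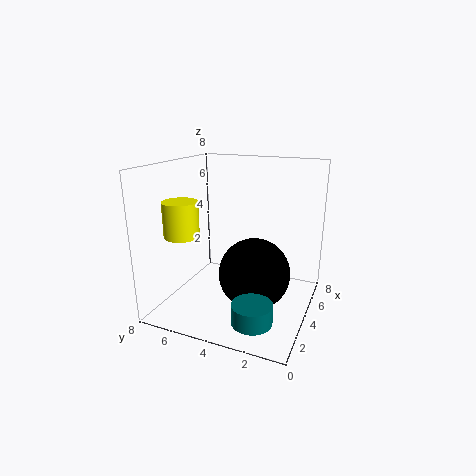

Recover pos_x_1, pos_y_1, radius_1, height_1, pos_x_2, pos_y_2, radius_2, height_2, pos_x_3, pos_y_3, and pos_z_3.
pos_x_1 = 3, pos_y_1 = 7, radius_1 = 1, height_1 = 2, pos_x_2 = 1, pos_y_2 = 2, radius_2 = 1, height_2 = 1, pos_x_3 = 4, pos_y_3 = 3, pos_z_3 = 2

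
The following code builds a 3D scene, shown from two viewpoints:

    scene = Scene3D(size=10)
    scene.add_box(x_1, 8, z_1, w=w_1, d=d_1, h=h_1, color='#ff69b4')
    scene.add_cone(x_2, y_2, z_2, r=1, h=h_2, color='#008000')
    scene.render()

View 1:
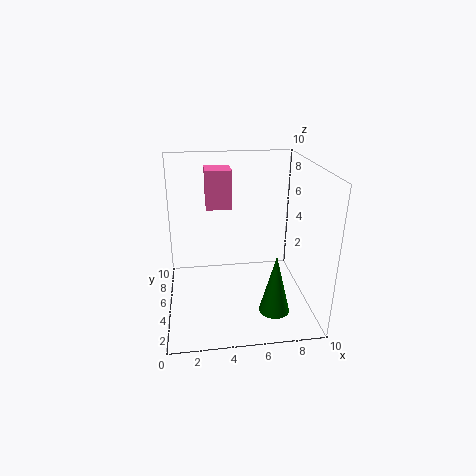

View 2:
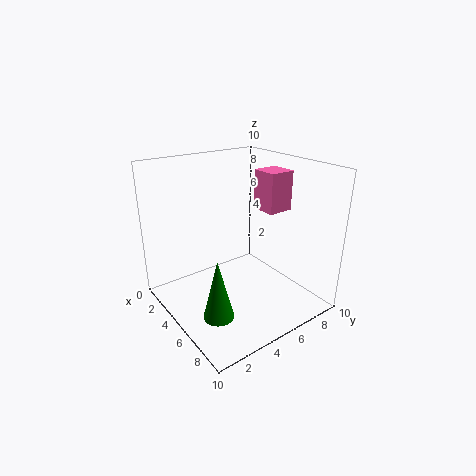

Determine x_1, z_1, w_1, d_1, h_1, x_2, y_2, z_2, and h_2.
x_1 = 3
z_1 = 6
w_1 = 2
d_1 = 2
h_1 = 3
x_2 = 7
y_2 = 2
z_2 = 1
h_2 = 4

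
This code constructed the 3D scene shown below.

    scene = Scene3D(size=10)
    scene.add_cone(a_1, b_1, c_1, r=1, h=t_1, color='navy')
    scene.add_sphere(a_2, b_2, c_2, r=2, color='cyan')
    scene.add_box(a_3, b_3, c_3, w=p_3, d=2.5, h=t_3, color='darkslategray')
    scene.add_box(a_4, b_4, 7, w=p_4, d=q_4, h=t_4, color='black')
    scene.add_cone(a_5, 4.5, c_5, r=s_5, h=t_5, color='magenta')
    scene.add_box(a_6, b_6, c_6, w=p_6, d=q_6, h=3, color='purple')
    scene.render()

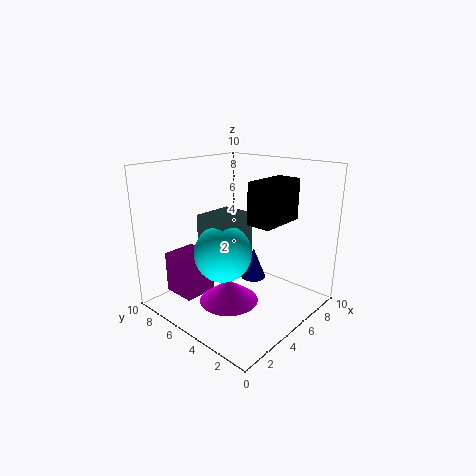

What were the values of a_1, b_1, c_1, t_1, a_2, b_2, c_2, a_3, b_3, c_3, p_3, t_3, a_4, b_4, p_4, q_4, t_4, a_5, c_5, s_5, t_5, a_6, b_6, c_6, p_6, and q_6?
a_1 = 8
b_1 = 6
c_1 = 0.5
t_1 = 2.5
a_2 = 4
b_2 = 5.5
c_2 = 4
a_3 = 3.5
b_3 = 5
c_3 = 3.5
p_3 = 3
t_3 = 3
a_4 = 3
b_4 = 1
p_4 = 3
q_4 = 1.5
t_4 = 2.5
a_5 = 3.5
c_5 = 1
s_5 = 2
t_5 = 1.5
a_6 = 2
b_6 = 7
c_6 = 0.5
p_6 = 2.5
q_6 = 2.5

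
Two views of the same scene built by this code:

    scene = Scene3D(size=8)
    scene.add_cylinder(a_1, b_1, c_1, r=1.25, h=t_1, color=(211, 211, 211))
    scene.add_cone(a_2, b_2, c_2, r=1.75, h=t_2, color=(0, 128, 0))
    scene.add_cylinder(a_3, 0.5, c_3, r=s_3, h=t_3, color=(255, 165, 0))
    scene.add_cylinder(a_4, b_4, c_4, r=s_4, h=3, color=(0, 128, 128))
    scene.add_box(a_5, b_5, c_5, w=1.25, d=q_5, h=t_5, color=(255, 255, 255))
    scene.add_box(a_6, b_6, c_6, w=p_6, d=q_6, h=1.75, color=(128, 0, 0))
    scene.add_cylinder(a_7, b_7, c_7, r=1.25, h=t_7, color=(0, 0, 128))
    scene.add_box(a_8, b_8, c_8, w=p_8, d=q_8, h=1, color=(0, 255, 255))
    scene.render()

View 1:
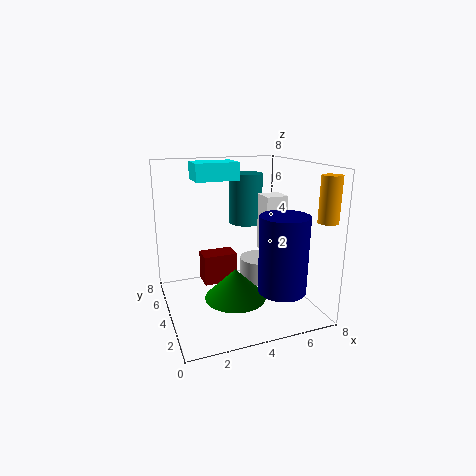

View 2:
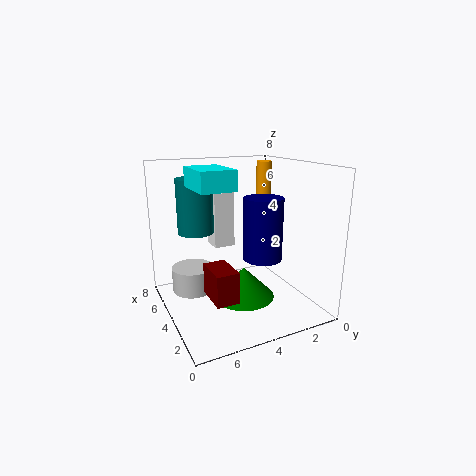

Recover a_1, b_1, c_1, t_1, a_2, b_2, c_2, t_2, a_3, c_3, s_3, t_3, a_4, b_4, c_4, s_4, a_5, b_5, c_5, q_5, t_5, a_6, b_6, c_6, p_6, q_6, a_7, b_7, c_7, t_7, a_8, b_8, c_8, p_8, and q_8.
a_1 = 6.25; b_1 = 6; c_1 = 0.25; t_1 = 1.5; a_2 = 3.75; b_2 = 3.75; c_2 = 0.5; t_2 = 1.75; a_3 = 7.25; c_3 = 5.5; s_3 = 0.5; t_3 = 2.25; a_4 = 5.25; b_4 = 6; c_4 = 4.25; s_4 = 1; a_5 = 5.5; b_5 = 3.5; c_5 = 3; q_5 = 1.25; t_5 = 3.25; a_6 = 2.25; b_6 = 4.75; c_6 = 1; p_6 = 2; q_6 = 1.25; a_7 = 5.5; b_7 = 1.5; c_7 = 1.75; t_7 = 4; a_8 = 2; b_8 = 5; c_8 = 7; p_8 = 2.5; q_8 = 1.75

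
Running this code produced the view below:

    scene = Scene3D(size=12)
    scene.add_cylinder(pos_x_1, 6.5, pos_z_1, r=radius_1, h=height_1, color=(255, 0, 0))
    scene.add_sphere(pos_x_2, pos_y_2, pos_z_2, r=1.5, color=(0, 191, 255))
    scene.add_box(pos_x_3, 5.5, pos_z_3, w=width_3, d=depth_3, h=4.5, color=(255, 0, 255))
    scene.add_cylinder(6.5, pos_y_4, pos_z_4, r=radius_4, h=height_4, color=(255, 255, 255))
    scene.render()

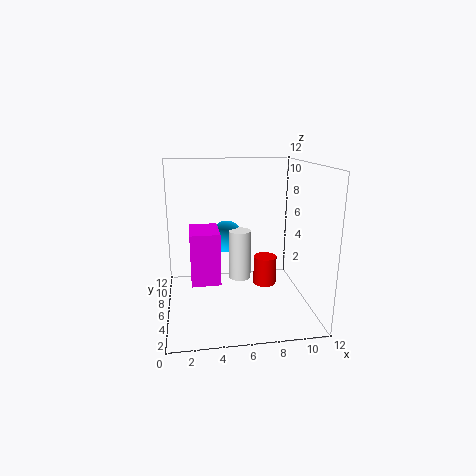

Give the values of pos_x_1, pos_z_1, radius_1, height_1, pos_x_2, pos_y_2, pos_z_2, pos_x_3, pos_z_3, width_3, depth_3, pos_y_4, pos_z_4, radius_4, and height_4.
pos_x_1 = 8.5, pos_z_1 = 1.5, radius_1 = 1, height_1 = 2.5, pos_x_2 = 5.5, pos_y_2 = 9.5, pos_z_2 = 5, pos_x_3 = 2, pos_z_3 = 2, width_3 = 2.5, depth_3 = 3.5, pos_y_4 = 8, pos_z_4 = 1.5, radius_4 = 1, height_4 = 4.5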